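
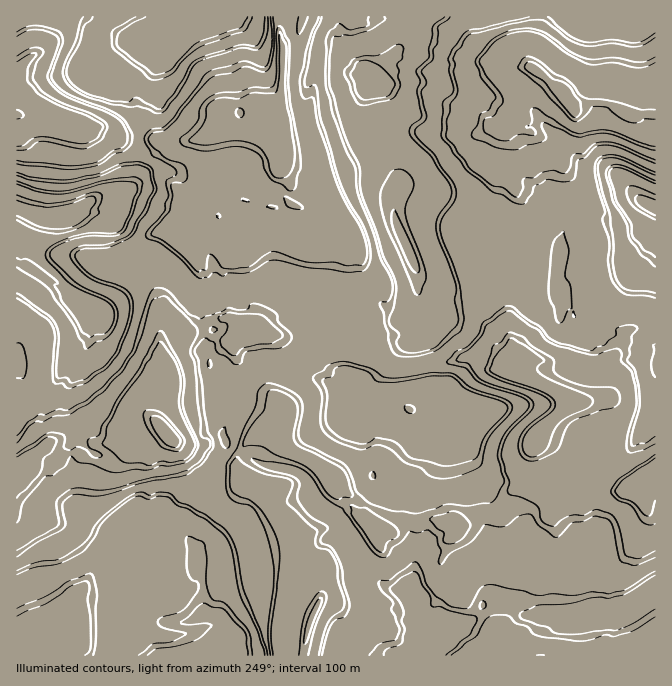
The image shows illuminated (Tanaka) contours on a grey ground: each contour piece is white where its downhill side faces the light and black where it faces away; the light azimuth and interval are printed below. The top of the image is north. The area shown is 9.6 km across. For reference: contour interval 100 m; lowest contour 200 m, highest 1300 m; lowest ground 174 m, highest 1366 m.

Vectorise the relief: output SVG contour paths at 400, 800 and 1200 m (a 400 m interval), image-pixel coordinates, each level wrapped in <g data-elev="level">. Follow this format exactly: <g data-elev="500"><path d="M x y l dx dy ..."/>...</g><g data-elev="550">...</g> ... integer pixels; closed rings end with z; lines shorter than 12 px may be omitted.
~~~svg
<g data-elev="400"><path d="M305 644l-1-4 3-18 7-15 6-9 2 0 0 4z"/><path d="M655 501l-3 13-2 2-3 0-3-2-10-11-14-5-5-6 7-12 33-22"/><path d="M147 465l-5-2-19-1-21-19 4-6 1-10 11-23 23-31 19-32 14 17 5 11 2 13-2 25 16 38-5 10-6 5-14 2-8-1-11 4z"/><path d="M17 457l17-9 13-11 5 0 5 3-5 12-8 6-2 10-4 7-21 23"/><path d="M530 457l-3-2-3-4-2-6 2-7 8-11 21-17 2-7-3-5-8-6-40-14-14-7 0-3 4-10 16-20 4 1 11 6 18 13 1 4-7 6 5 7 15 8 30 12 6 5-1 3-2 4-23 10-8 6-5 7-6 17-4 5-7 4z"/><path d="M275 177l-5-6-2-11-4-7-4-5-6-4-19-3-31 4-11-2-4-1 0-2 14-15 3-8 1-10 6-7 11-2 15 1 15-6 18 0 4-1 3-17 0-38 1-5 6 15-1 43 10 65-1 11-6 9-6 3z"/><path d="M655 146l-17-4-28-11-10-1-20 4-8-2-37-24-4 2 1 12-2 3-4 2 8 2 2 3-1 3-17 0-11 6-12-2-11-7-1-10 2-4 10-4 7-11 1-5-4-6-14-18-6-12 3-5 15-17 14-7 16-2 16 4 26 19 20 10 6 1 19-2 26 5 15-5"/><path d="M238 117l4 0 2-2 0-4-4-3-3 1-1 3z"/><path d="M17 62l13-8 6-1-8 14-1 11 1 4 9 10 20 12 32 13 12 6 2 4-6 11-12 5-8 0-35-6-8 1-10 7-7 1"/></g><g data-elev="800"><path d="M268 655l-8-27-16-38-8-40-6-15-6-7-19-14-18-9-8-3-10-9-10-1-9 3-10-3-8 3-28 21-10 11-7 13-20 15-12 5-20 3-18 8"/><path d="M451 655l16-13 9-5 9-17 9-5 14 1 7 7 13 4 5 7 6 2 41 5 12-2 13-4 9 2 15-4 10-5 16-11"/><path d="M17 616l30-13 26-18 14-4 3 6-2 13 2 17 1 27-1 6-5 5"/><path d="M655 571l-31 19-15 4-17-2-17 3-21-1-15 1-44-10-8 0-8 5-9 17-6 2-14-3-15-10-8-11-9-21-1-2-3 0-24 18-11 2 2 8 12 12-2 8 4 6 5 14-5 10-17 5-9 10"/><path d="M371 478l3 1 1-1-1-6-4 2z"/><path d="M440 478l18-2 22-10 8-28 23-26 1-5-3-5-7-4-29-10-18-13-5-2-18 0-24 4-20 1-5-1-15-10-26-6-14 4-4 5-10 5 0 5 6 10 2 5-1 30 3 7 4 4 12 7 18 6 6 0 13-4 8 2 9 5 11 10 17 6 8 8z"/><path d="M224 447l3 1 2 0 1-5-5-16-5 3-1 3z"/><path d="M17 378l7 1 3-14-4-18-3-4-3 0"/><path d="M655 344l-2 1 1 7-3 13 1 7 3 5"/><path d="M557 322l5 0 5-10 5-4-1-21-6-12 4-27-5-16-7 5-4 6-4 39 0 15 5 10z"/><path d="M17 298l30 20 7 10 1 10-2 32 0 10 2 3 8 0 4 5 5 0 15-5 18-13 13-15 10-23 5-19 0-13-3-7-6-5-27-10-10-6-10-11-2-7 5-4 5-2 23 0 22-10 6-8 4-9 6-8 11-25-5-20-5-4-9-2-14 1-25 10-32 7-37-3-13-5"/><path d="M655 172l-30-14-11-3-14 2-4 5-1 5 3 20 7 25-3 8 7 18-1 24 5 20 7 8 5 4 22 2 8 2"/><path d="M83 17l-3 6-5 19-12 26 0 7 4 8 8 8 15 7 22 6 18 3 8-1 21 7 6-2 13-16 14-27 6-6 40-14 7 0 10 2 5-2 7-15 1-16"/><path d="M369 17l-1 8-2 2-16 3-12-7-9 9-3 8 0 45 7 30 13 35 9 18 1 17 3 13 15 35 7 27 11 20 1 8-3 11-3 3-6 0-1 1 4 10 5 29 3 8 3 4 5 2 7 1 13-1 18-7 22-17 4-12-5-37-19-53 2-11 14-21 0-10-3-6-11-14-7-13-17-17-3-6 2-5 8-6 2-4-6-24 5-11-4-9 0-3 11-12 0-8 4-7 1-16 12-10"/></g><g data-elev="1200"><path d="M17 220l15 8 15 5 11 1 14-3 13-6 14-12-1-5 4-11-2-4-6-1-23 8-24 3-30-8"/><path d="M655 194l-21-8-5 1-3 3 2 8 6 9 21 13"/></g>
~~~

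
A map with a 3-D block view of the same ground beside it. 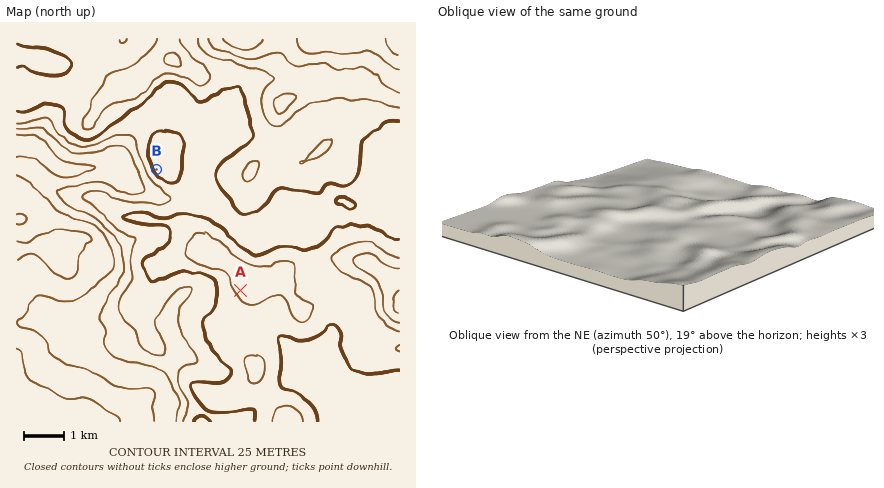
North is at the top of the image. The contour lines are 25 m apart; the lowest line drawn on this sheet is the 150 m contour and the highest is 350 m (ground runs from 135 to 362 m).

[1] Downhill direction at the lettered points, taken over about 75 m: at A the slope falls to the SW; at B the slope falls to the SW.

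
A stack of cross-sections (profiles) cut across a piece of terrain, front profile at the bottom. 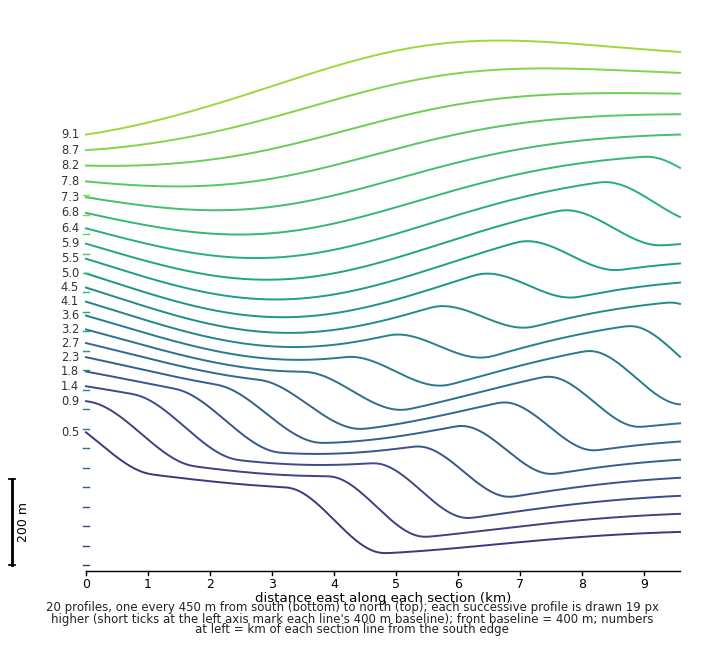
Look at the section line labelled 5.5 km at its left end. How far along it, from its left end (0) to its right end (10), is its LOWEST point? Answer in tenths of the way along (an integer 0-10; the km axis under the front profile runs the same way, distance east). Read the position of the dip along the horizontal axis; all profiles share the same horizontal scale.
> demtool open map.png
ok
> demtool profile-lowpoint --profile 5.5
3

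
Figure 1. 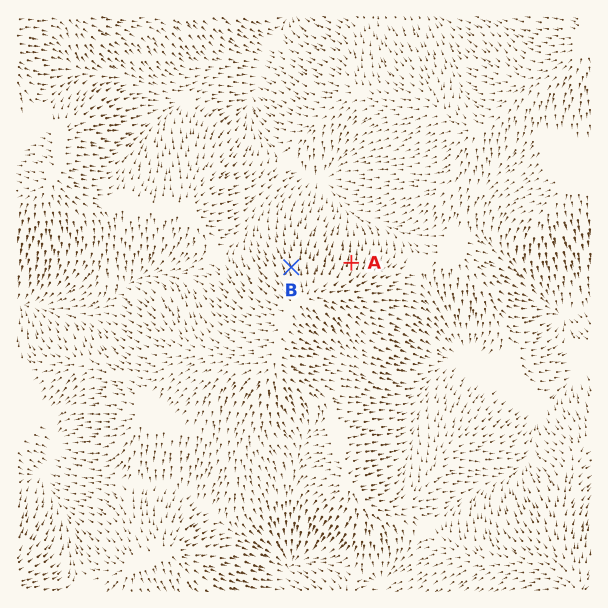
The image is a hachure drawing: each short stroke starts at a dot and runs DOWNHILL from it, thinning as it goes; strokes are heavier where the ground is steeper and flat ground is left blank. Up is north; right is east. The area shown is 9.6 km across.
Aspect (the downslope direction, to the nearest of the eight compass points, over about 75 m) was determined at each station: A N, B N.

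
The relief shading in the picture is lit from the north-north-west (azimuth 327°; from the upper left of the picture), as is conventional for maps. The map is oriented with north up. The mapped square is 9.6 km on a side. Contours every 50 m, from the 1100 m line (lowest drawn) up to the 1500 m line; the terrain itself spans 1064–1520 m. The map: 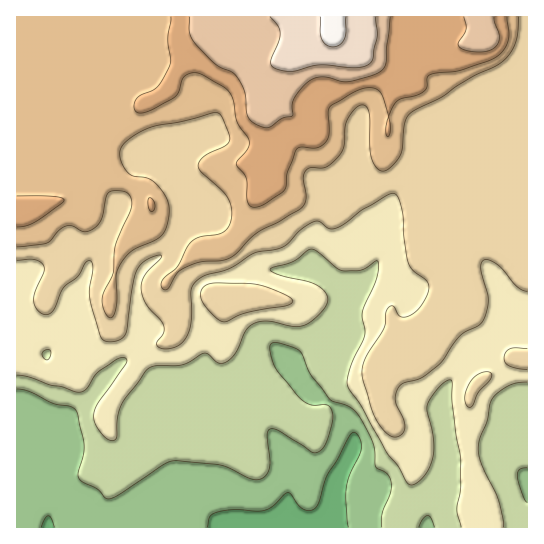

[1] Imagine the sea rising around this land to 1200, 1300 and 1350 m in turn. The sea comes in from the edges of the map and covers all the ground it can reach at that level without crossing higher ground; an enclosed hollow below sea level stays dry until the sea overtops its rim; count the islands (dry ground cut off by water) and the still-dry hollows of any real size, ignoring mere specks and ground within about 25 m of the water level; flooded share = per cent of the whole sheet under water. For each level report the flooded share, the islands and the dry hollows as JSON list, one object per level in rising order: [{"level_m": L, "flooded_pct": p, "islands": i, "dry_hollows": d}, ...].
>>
[{"level_m": 1200, "flooded_pct": 29, "islands": 0, "dry_hollows": 0}, {"level_m": 1300, "flooded_pct": 71, "islands": 0, "dry_hollows": 0}, {"level_m": 1350, "flooded_pct": 88, "islands": 0, "dry_hollows": 0}]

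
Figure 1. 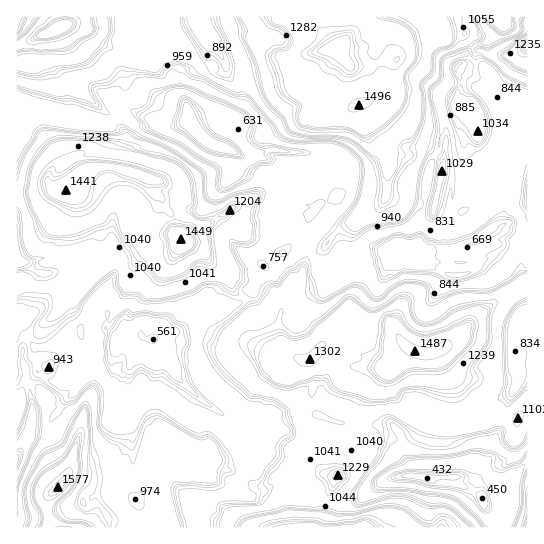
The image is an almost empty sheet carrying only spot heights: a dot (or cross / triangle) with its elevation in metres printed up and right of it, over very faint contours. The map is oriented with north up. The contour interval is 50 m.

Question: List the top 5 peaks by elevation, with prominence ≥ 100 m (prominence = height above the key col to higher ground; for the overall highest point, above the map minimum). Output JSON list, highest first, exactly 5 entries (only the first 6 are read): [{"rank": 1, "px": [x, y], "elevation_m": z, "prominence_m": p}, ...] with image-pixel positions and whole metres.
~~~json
[{"rank": 1, "px": [54, 30], "elevation_m": 1646, "prominence_m": 1218}, {"rank": 2, "px": [339, 46], "elevation_m": 1640, "prominence_m": 618}, {"rank": 3, "px": [59, 487], "elevation_m": 1580, "prominence_m": 736}, {"rank": 4, "px": [419, 353], "elevation_m": 1488, "prominence_m": 622}, {"rank": 5, "px": [181, 238], "elevation_m": 1449, "prominence_m": 582}]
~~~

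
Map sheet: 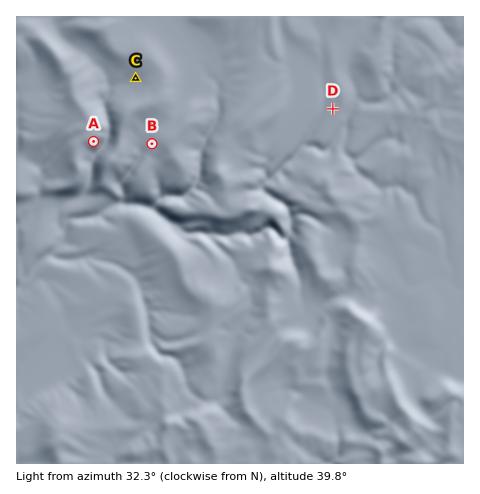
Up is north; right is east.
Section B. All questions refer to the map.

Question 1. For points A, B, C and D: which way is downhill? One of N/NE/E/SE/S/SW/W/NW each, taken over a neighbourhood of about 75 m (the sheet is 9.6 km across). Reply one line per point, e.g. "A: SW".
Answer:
A: SE
B: W
C: SW
D: W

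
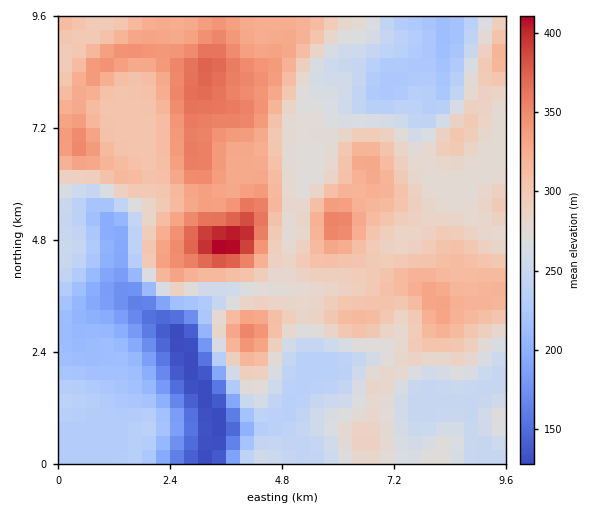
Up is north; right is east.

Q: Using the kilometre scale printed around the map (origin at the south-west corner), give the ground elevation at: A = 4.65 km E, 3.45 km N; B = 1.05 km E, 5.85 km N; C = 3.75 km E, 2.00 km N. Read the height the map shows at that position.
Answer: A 285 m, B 265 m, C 265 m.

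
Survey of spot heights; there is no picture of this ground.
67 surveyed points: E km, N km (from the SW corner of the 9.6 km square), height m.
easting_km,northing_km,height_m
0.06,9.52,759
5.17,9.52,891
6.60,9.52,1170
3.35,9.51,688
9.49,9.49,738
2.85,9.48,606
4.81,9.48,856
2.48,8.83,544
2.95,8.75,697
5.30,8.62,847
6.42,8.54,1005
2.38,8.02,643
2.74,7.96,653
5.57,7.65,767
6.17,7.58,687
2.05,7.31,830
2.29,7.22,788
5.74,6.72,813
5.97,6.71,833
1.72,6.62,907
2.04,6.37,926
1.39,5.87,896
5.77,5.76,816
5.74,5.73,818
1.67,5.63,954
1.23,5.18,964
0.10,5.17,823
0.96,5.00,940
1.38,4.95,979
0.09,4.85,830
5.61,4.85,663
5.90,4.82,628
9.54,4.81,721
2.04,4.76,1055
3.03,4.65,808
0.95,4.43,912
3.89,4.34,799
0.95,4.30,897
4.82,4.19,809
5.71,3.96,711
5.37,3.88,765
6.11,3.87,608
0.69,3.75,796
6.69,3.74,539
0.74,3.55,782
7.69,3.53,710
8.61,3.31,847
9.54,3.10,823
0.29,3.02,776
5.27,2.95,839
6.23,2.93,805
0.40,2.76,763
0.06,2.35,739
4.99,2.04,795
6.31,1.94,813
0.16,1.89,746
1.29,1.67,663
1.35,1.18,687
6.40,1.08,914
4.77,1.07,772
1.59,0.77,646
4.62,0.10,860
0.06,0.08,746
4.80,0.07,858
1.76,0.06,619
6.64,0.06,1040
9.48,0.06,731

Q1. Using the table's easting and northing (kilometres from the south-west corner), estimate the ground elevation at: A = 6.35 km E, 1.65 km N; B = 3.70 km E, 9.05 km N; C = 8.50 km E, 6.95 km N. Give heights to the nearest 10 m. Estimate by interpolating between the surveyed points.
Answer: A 830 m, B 830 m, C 760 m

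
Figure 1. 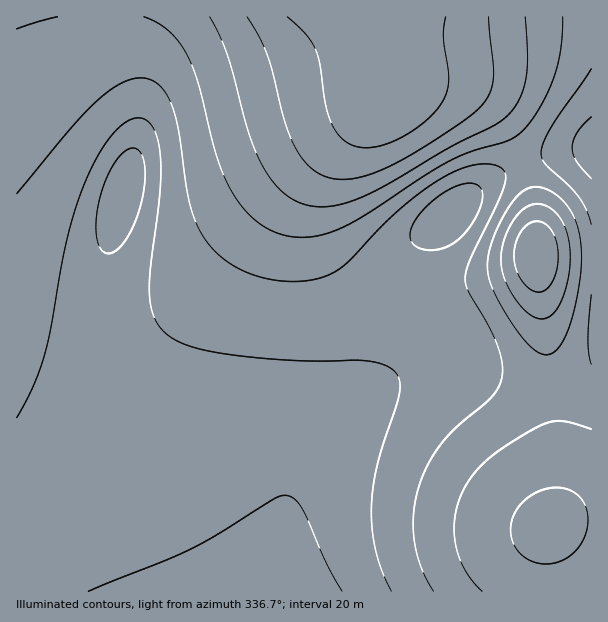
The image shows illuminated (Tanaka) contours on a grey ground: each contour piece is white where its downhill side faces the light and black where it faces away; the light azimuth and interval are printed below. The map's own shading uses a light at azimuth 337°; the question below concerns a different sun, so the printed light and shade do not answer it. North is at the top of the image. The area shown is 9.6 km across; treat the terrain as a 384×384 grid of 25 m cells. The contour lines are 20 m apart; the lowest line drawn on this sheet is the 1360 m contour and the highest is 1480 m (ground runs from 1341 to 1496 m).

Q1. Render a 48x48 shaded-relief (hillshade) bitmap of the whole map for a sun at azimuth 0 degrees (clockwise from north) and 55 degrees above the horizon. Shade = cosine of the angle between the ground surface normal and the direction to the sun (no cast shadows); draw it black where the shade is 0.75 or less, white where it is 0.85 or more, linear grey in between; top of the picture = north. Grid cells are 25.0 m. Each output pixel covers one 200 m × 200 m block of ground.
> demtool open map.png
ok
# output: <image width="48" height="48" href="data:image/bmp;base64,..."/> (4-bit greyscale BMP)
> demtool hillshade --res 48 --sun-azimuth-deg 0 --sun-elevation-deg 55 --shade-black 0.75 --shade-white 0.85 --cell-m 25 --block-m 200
<image width="48" height="48" href="data:image/bmp;base64,Qk32BAAAAAAAAHYAAAAoAAAAMAAAADAAAAABAAQAAAAAAIAEAAATCwAAEwsAABAAAAAAAAAAAAAAABEREQAiIiIAMzMzAERERABVVVUAZmZmAHd3dwCIiIgAmZmZAKqqqgC7u7sAzMzMAN3d3QDu7u4A////AKqqqZmZmZmZmZmaqqmZmZmZmZmZmZmZiKqqqqmZmZmZmZmqqqqpmZmZmZmZmZmZmaqqqqqqqqqqqqqqqqqqqqqZmZmZmZmZmaqqqqqqqqqqqqqqqqqqqqqqqqqqqqqqmaqqqqqqqqqqqqqqqqqqqqqqqqqqqqqqqqqqqqqqqqqqqqqqqqqqqqqqqqqqqqqqqqqqqqqqqqqqqqqqqqqqqqqru7u7u7u7u6qqqqqqqqqqqqqqqqqqqru7u7u7u7u7u6qqqqqqqqqqqqqqqqqqq7u7u7u8zMy7u6qqqqqqqqqqqqqqqqqqu7u7u8zMzMzMy6qqqqqqqqqqqqqqqqqqu7u7vMzMzMzMzKqqqqqqqqqqqqqqqqqqu7u7zMzMzMzMzKqqqqqqqqqqqqqqqqqqq7u7zMzMzMzMzKqqqqqqqqqqqqqqqqqqq7u7zMzMzMzMzKqqqqqqqqqqqqqqqqqqqru7vMzMzMzMzKqqqqqqqqqqqqqqmZqqqqu7u8zMzLu7zKqqqqqqqqqqqqqpmZmaqqq7u7zMu7u7vKqqqqqqqqqqqqqZmZmZqqqru7u7u6qqu6qqqqqqqqqqqqmZmZmZmaqqq7u7qqmaq6qqqqqqqqqqqpmZmZmZmZqqqqqqqZmZq6qqqrqqqqqqqZmZmZmZmZmaqqqqmIiJmqqqq7u6qqqqqZmZmZmZmZmZmqqZiHeImqqqq7u6qqqqmZmZmZmZmZmZmZmYh3d4mqqqq7u7qqqqmZmZmZmZqqqqmZmYd2Z4iaqqq7u7qqqpmZmZmZmaqqqqqqmYdmZ4iaqqq7u7uqqpmZmZmZmaqru7u6qYd3d4iaqqq7zLuqqpmZmYiJmZqrvMzLupiIiImaqqq7zMuqqpmZmIiIiJmrvM3cy6qZmZmaqqqrzMu6qpmZmIiIiIiau83d3Mu7u7qqqqqrzcu6qpmZmIh3d3eImrzd3d3d3cu6qqqqvMy6qpmZmIh3dmZneJvM3e7v/tzKqqmZrMy6qpmZmIh3dmVVZnibzd7//+3KqpmZm8y6qpmZmYiHdmVURFZ4m83///7aqpmYibu6qqmZmYiHd2VUMzNFeKzv//7aqpmYiJqqqqmZmZiIh2ZUMyIjRorN7+7aqpmYd4mqqqmZmZmYiHdlQzIiNGirzd3KqpmYd3iaqqqZmZmZmIh2ZUMiM1aJq7u6qpmYh3iZqqqpmZmZmZiHdlVDNEV4mZqqqqmZh3eJmqqqmZmZmZmYiHZlVVZniIiaqqmZiHeJmqqqqqqqqqqZmYh3Zmd3eIiKqqmZiIiJmaqqqqqqqqqqqpmYiIiIiIiKqqmZmIiJmaqqqqqqqqqqqqqpmZmZiIiKqqmZmYiJmZqqqqqqqqq7u6qqqqqpmZiKqqmZmZiJmZmqqqqqqqq7u7u6qqqqqZmaqqqZmZmZmZmZmZqqqqqru7u7u7uqqqmaqqqZmZmZmZmZmZmZqqqqqqu7u7u6qqqqqqqZmZmZmZmZmZmZmZmqqqqqq7u6qqqqqqqZmZmZmZmZmZiZmZmZqqqqqru7qqqg=="/>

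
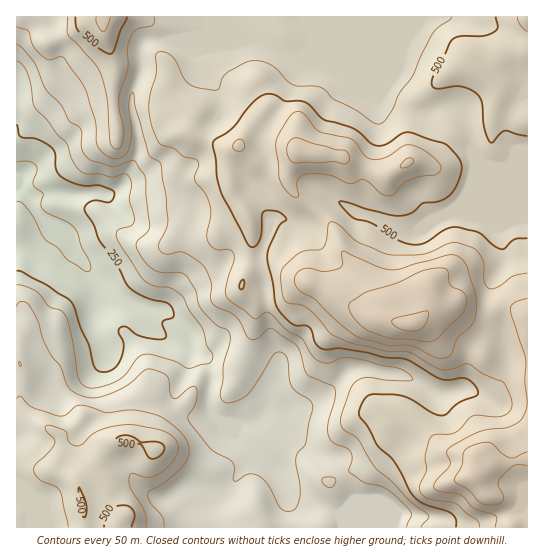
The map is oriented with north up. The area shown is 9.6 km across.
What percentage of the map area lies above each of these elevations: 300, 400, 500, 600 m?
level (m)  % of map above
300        89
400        68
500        31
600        8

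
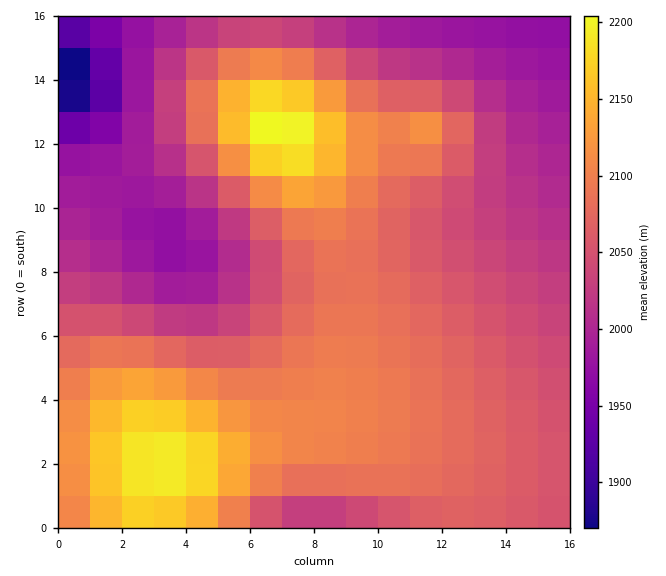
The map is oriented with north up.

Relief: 1840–2210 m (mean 2060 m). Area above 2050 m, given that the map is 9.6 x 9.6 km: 55.1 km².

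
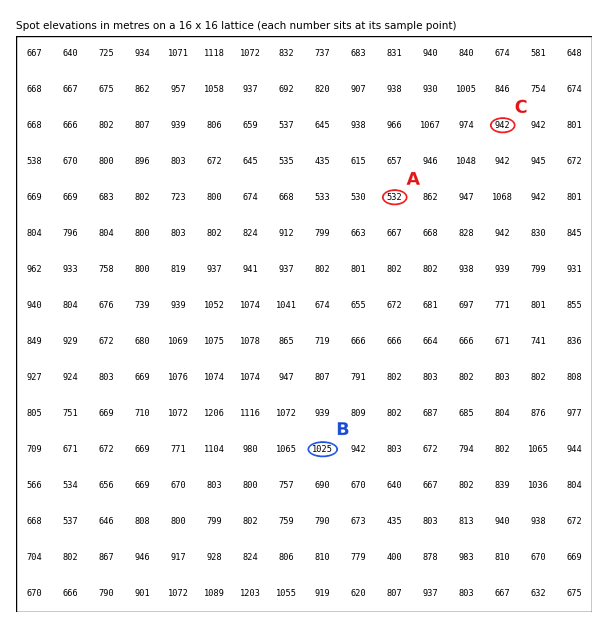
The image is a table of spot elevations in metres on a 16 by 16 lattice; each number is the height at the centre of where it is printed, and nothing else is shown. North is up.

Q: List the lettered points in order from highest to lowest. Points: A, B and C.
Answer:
B C A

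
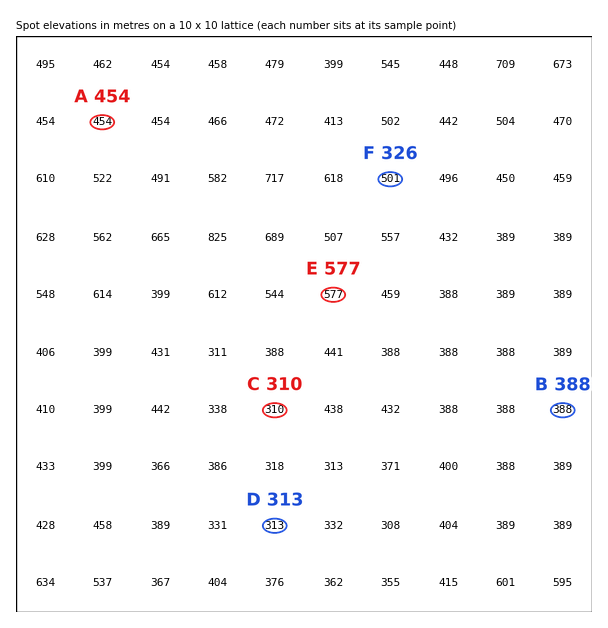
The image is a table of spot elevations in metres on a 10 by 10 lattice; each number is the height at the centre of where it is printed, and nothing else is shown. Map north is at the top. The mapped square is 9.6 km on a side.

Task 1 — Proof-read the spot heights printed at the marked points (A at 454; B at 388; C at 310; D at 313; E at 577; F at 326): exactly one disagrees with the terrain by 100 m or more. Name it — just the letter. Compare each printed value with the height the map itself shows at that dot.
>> F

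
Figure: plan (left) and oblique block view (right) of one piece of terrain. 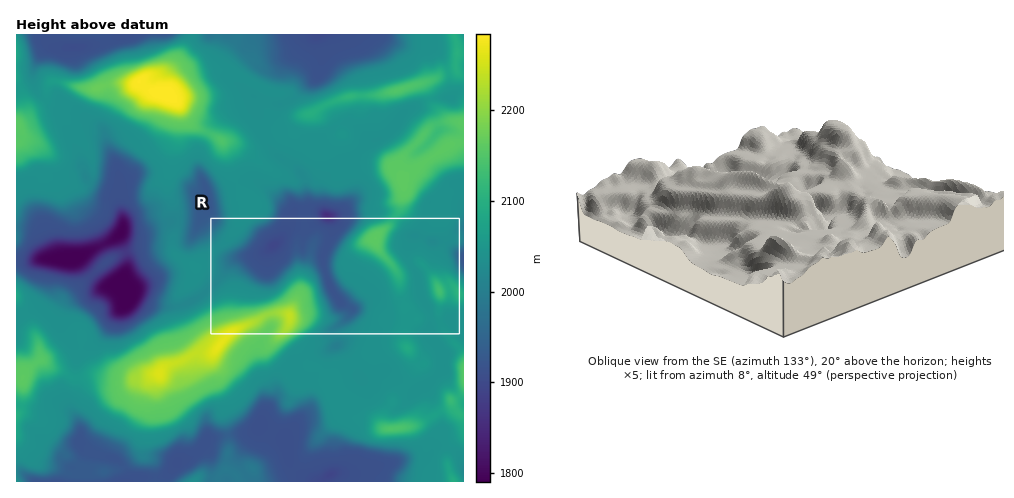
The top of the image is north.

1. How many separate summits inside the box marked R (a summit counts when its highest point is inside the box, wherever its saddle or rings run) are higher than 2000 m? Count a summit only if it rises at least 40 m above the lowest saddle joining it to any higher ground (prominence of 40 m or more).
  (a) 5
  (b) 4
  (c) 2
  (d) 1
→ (c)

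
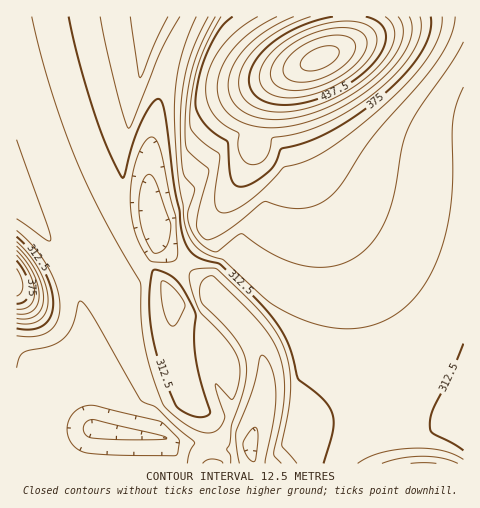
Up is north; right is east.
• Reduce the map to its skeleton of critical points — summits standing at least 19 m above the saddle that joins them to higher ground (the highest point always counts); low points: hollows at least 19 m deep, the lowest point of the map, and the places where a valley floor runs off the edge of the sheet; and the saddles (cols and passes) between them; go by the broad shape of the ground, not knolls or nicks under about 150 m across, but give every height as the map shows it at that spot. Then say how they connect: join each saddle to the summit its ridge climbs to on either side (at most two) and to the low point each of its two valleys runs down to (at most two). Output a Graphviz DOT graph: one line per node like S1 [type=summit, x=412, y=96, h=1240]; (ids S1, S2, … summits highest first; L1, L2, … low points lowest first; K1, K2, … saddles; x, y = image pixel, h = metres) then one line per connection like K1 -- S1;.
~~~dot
graph terrain {
  S1 [type=summit, x=320, y=59, h=493];
  S2 [type=summit, x=17, y=283, h=395];
  S3 [type=summit, x=424, y=463, h=352];
  S4 [type=summit, x=159, y=18, h=348];
  S5 [type=summit, x=173, y=294, h=330];
  L1 [type=low, x=96, y=428, h=256];
  L2 [type=low, x=250, y=451, h=259];
  L3 [type=low, x=159, y=234, h=277];
  K1 [type=saddle, x=378, y=407, h=316];
  K2 [type=saddle, x=141, y=257, h=304];
  K3 [type=saddle, x=183, y=265, h=302];
  K4 [type=saddle, x=209, y=445, h=291];
  K5 [type=saddle, x=69, y=270, h=288];
  K1 -- S1;
  K1 -- S3;
  K1 -- L2;
  K2 -- S4;
  K2 -- S5;
  K2 -- L1;
  K2 -- L3;
  K3 -- S1;
  K3 -- S5;
  K3 -- L2;
  K3 -- L3;
  K4 -- S5;
  K4 -- L1;
  K4 -- L2;
  K5 -- S2;
  K5 -- S4;
  K5 -- L1;
}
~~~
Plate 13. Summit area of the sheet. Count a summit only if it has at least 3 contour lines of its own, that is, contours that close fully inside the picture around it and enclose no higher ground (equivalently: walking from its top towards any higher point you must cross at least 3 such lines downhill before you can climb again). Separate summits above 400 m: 1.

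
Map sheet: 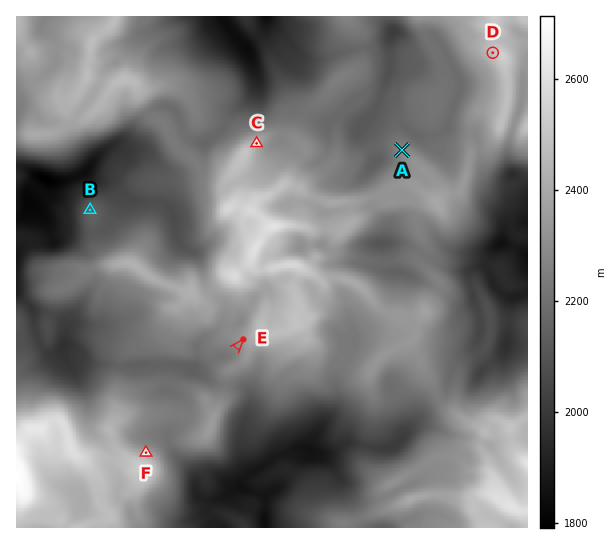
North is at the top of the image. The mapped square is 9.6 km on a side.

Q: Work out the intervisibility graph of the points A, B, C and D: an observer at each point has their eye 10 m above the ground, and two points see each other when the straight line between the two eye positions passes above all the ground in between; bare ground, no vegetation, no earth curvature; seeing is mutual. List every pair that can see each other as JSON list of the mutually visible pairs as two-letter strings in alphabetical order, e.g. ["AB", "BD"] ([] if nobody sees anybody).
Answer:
["AC", "AD", "CD"]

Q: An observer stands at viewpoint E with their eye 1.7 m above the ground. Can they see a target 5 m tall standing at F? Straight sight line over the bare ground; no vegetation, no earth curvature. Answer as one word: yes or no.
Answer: yes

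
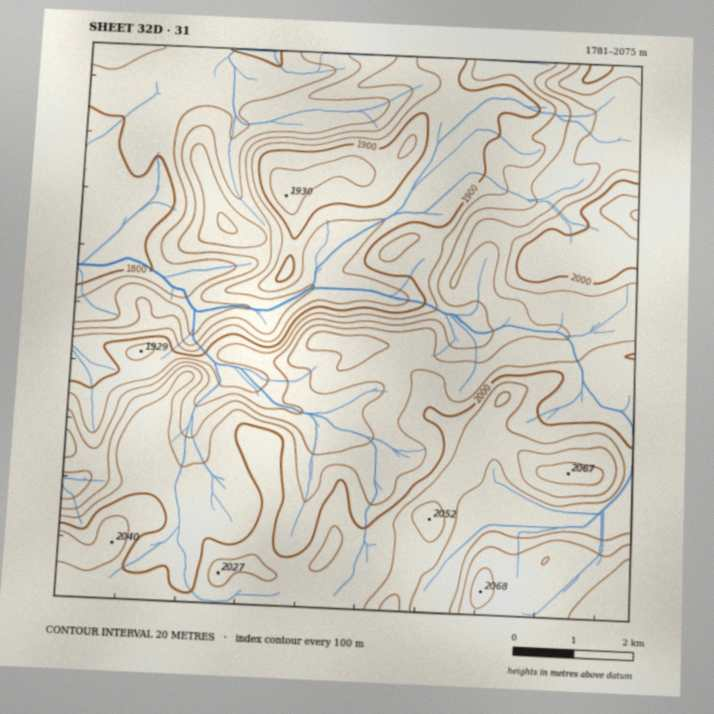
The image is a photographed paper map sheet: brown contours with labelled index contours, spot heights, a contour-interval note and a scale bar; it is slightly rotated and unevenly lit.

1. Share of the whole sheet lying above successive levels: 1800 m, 96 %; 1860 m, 81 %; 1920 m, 61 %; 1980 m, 37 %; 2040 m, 5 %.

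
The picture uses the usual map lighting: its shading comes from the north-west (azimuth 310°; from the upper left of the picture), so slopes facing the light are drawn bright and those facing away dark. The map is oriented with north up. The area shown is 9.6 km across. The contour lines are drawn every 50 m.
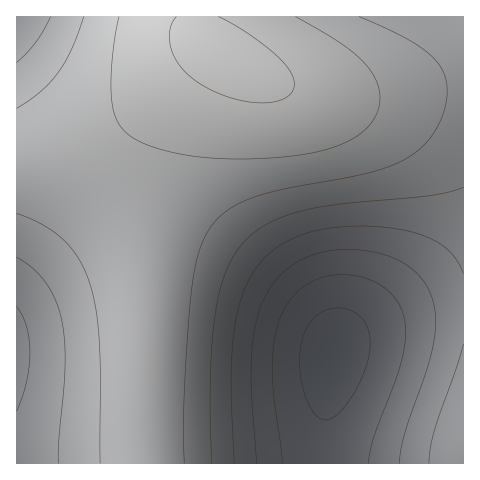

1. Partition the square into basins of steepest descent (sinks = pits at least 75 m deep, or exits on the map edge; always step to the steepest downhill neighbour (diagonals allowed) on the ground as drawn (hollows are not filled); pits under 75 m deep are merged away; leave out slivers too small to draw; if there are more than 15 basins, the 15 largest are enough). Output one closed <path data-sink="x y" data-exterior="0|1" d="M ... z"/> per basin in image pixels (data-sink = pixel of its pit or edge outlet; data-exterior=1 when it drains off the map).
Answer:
<path data-sink="333 354" data-exterior="0" d="M463 16l-266 1 1 11 5 11 15 13-9 4-9 8-39 49-19 33-6 22 0 29 7 51 4 46-1 170 318-1z"/><path data-sink="17 350" data-exterior="1" d="M214 50l-10 3-9 7-61 59-36 28-30 10-52 5 1 302 129-1 1-169-4-46-7-51 0-29 6-22 12-22 46-60 9-8 9-4z"/><path data-sink="17 17" data-exterior="1" d="M196 16l-179 0-1 145 26 0 36-6 20-8 19-13 78-74 19-11-11-10-5-11z"/>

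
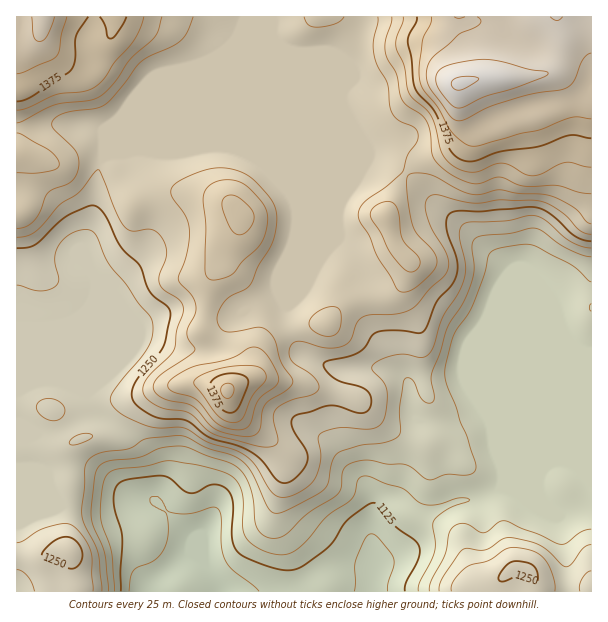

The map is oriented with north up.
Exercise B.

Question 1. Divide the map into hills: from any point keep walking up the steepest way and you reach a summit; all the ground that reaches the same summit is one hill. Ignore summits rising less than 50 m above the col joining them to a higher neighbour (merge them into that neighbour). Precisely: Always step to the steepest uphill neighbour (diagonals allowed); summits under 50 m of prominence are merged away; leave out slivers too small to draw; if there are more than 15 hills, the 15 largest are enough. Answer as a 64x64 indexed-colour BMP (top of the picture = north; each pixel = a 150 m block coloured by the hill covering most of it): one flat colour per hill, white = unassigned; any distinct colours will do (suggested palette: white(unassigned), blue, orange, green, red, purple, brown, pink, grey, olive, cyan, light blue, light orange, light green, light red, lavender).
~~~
<image width="64" height="64" href="data:image/bmp;base64,Qk12CAAAAAAAAHYAAAAoAAAAQAAAAEAAAAABAAQAAAAAAAAIAAATCwAAEwsAABAAAAAAAAAA////ALR3HwAOf/8ALKAsACgn1gC9Z5QAS1aMAMJ34wB/f38AIr28AM++FwDox64AeLv/AIrfmACWmP8A1bDFABERERERERERERERIiIiIiIRERERVVVVVVVVVVVVVVVVEREREREREREREREiIiIiIiERERFVVVVVVVVVVVVVVVUREREREREREREREiIiIiIiIiEREVVVVVVVVVVVVVVVVRERERERERERERESIiIiIiIiIiIiFVVVVVVVVVVVVVVVERERERERERERESIiIiIiIiIiIiIRVVVVVVVVVVVVVVURERERERERERERIiIiIiIiIiIiIhEVVVVVVVVVVVVVVRERERERERERERIiIiIiIiIiIiIhERFVVVVVVVVVVVVVERERERERERERIiIiIiIiIiIiIiERERVVVVVVVVVVVVURERERERERERIiIiIiIiIiIiIiIRERFVVVVVVVVVVVVRERERERERERIiIiIiIiIiIiIiIiEREREVVVVVVVVVVVERERERERERIiIiIiIiIiIiIiIiIRERERERFVVVVVVVUREREREREREiIiIiIiIiIiIiIiIRERERERERFVVVVVVRERERERERESIiIiIiIiIiIiIiIRERERERERERVVVVVVERERERERERIiIiIiIiIiIiIiIhERERERERERERVVVVUREREREREREiIiIiIiIiIiIiIhEREREREREREREREREREREREREREiIiIiIiIiIiIiIiERERERERERERERERERERERERERESIiIiIiIiIiIiIiERERERERERERERERERERERERERESIiIiIiIiIiIiIiIREREREREREREREREREREREREREiIiIiIiIiIiIiIiIhERERERERERERERERERERERERIiIiIiIiIiIiIiIiIiERERERERERERERERERERERERIiIiIiIiIiIiIiIiIiIREREREREREREREREREREREREiIiIiIiIiIiIiIiIiIiEREREREREREREREREREREREyIiIiIiIiIiIiIiIiIiIREREREREREREREREREzMzMzRCIiIiIiIiIiIiIiIiIhERERERERERERERERETMzMzNEQiIiIiIiIiIiIiIiIiIRERERERERERERERERMzMzM0REIiIiIiIiIiIiIiIREREREREREREREREREREzMzMzRERCIiIiIiIiIiIiERERERERERERERERERERETMzMzNEREIiJEREIiIiIiERERERERERERERERERERERMzMzM0RERERERERCIiIiIREREREREREREREREREREREzMzMzJEREREREREIiIiIRERERERERERERERERERERETMzMzMkRERERERERCIiIhERERERERERERERERERERERMzMzMyRERERERERERCIiEREREREREREREREREREREREzMzMzMkRERERERERERCIRERERERERERERERERERERETMzMzMyREREREREREREQiERERERERERERERERERERERMzMzMzIkREREREREREREIREREREREREREREREREREREzMzMzIiJEREREREREREQhERERERERERERERERERERETMzMzMiIiREREREREREREERERERERERERERERERERERMzMzMyIiIkREREREREREQREREREREREREREREREREREzMzMzIiIiRERERERERERBERERERERERERERERERERETMzMzMiIiIkREREREREREERERERERERERERERERERERMzMzMyIiIiREREREREREQREREREREREREREREREREREzMzMzIiIiJERERERERERBERERERERERERERERERERETMzMzMiIiIkREREREREREERERERERERERERERERERERMzMzMzIiIiREREREREREQREREREREREREREREREREREzMzMzMiIiJEREREREREQRERERERERERERERERERERETMzMzMyIiJEREREREREQRERERERERERERERERERERERMzMzMzIiJERERERERERBEREREREREREREREREREREREzMzMzMiIkREREREREQRERERERERERERERERERERERETMzMzMzIkREREREREQRERERERERERERERERERERERERMzMzMzMzEREREREREREREREREREREREREREREREREREzMzMzMzMxERERERERERERERERERERERERERERERERETMzMzMzMzMRERERERERERERERERERERERERERERERERMzMzMzMzMzEREREREREREREREREREREREREREREREREzMzMzMzMzMxERERERERERERERERERERERERERERERETMzMzMzMzMzMRERERERERERERERERERERERERERERERMzMzMzMzMzMzEREREREREREREREREREREREREREREREzMzMzMzMzMzMxERERERERERERERERERERERERERERETMzMzMzMzMzMzMRERERERERERERERERERERERERERERMzMzMzMzMzMzMzEREREREREREREREREREREREREREREzMzMzMzMzMzMzMxERERERERERERERERERERERERERETMzMzMzMzMzMzMzMxERERERERERERERERERERERERERMzMzMzMzMzMzMzMzEREREREREREREREREREREREREREzMzMzMzMzMzMzMzMxERERERERERERERERERERERERETMzMzMzMzMzMzMzMzERERERERERERERERERERERERER"/>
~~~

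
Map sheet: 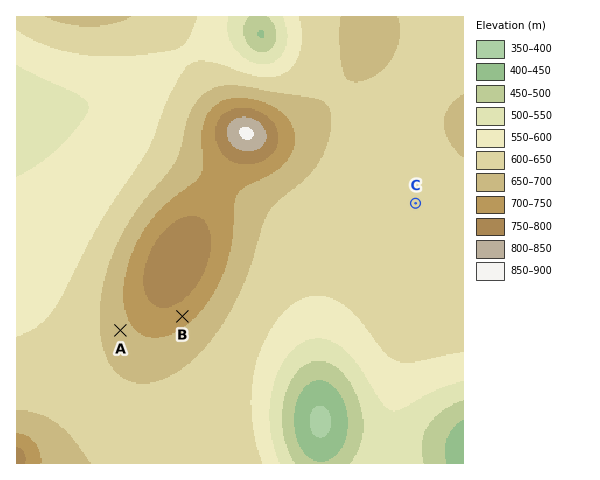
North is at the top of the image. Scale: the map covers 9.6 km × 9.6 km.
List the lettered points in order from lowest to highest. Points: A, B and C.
C A B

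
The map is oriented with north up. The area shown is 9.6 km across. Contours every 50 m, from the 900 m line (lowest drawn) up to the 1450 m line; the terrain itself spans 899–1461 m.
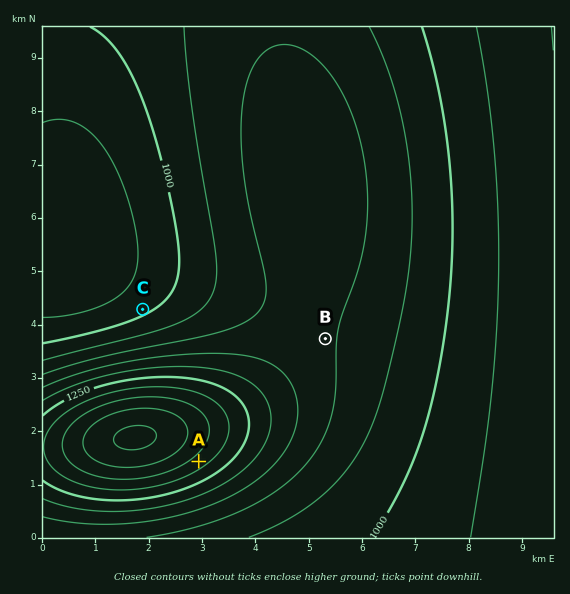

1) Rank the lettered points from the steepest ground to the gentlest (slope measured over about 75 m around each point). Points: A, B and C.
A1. A C B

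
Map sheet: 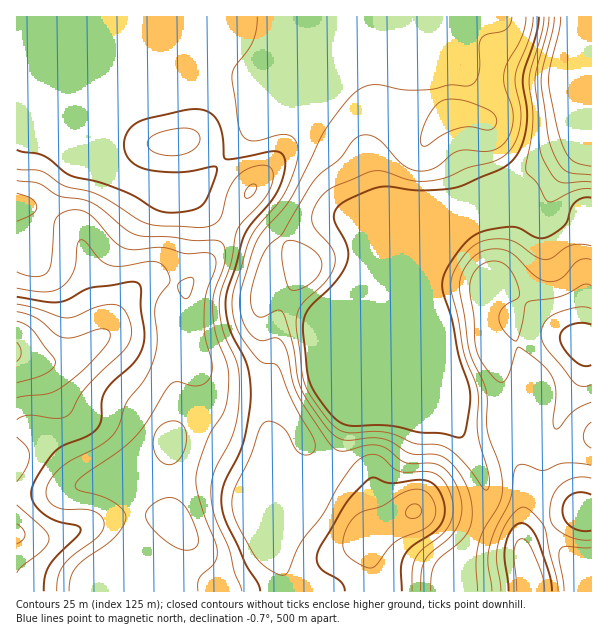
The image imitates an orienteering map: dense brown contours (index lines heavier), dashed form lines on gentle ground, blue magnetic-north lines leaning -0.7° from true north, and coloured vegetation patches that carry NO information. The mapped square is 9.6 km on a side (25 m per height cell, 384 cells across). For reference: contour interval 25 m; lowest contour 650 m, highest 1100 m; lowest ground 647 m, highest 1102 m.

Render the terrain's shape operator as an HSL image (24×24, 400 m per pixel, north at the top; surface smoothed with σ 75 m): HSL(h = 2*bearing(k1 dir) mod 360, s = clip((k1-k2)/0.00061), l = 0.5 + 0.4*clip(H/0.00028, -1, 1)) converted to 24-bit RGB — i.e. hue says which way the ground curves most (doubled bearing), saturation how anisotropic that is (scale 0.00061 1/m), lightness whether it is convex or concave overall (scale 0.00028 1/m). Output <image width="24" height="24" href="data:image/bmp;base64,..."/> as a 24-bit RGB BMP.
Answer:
<image width="24" height="24" href="data:image/bmp;base64,Qk32BgAAAAAAADYAAAAoAAAAGAAAABgAAAABABgAAAAAAMAGAAATCwAAEwsAAAAAAAAAAAAArqVdp45GHzpDc396f4B/eH6BppluhW9TZ7BWfL22Zjm9fkCWnXNca2lRjrdUw9CBtZReFyBMZWKAMR1clLxc8f/MSgzJTEB8oKdlv2p6i0RpGGUpV39hf2Bpm1lElcODkt6zQXufUCdXXkiYtIq9une+s8CHuqhRuFUfDTATIm1WERaQ2+fB7f/MMwArT0IMt83kjHrr3rX2rqLlLFWjZ0SZrNC7qN+0dLSDTRRWf2Z+OH1zYWySroC32cPP2WLR44ywpNTOAZugADJR4vHH+ZR8fgB74dPpj6w3Lk46mY5QyGSSjT2pWYyts8eYx755eltCLx9Pf3+AdYB8MGlmcpxrsLJ2f1DH697t5t7tQ1TUABUz1OUozhMQU0LX4OvptqhAOkovPVslcW83gHFucYFks7hBvZ9OnUlKIFBaeX+AgH16Snx4TpB2u656Is2QmdLC57rDlUi9GAMwlNJJZcBfOLmiu8akypW9plGsgHNaQH86QXtQiF2HwriOnJdyp3F5R42XO193pkRWVNN4D6zhydjhl9HDLXJv2Zx7jg55Yg9kg+ZwinJVWZ47XKI0iktQsU+CqI6wl6i2RpOhQYaPvrWernGTqJB6ao+mHxxLetGCyPzjAHLBX8Oi2GaDejR0nGg8agVozmiNm8KDa2R/xrR1U2k9X15HeKNfc616oZ19kV+SSn5xbo1WqlpgvsKOUUqmPC+szP/XNOKgMAMYRkkMXVEPclsudHVAExFC2cCBtLV6Z3GBx2Roo0tOZ5KXgKl2hZlWZnZMfX1gZJF6T1d2oplyt9CWO1agVbHRwP+TLwAzgGd6gH9/gIB/f3+Af3+AGQcs4+9Egs5Vbmh+hDVa1ph7kK3Jg43SzpPXqHenZZh3XKWNO0aJqMKcq9iyNUfIlUfT9+6nDAAzf3+Af4B/f4B/f3+Ad2+ANgBO5PrRaMChZihjiFZh2Nqlq73ERGOopl2/4aXWrK3IY4yzNzJ6tt2Aa9diJSBlyDhu+suGDQQyf4B/f4B/f4B/f3+AUz95JAWp5vvQeD+VXzbFo77X2OXlwqnVly/Ne1mMsJaN0aSYgkV6Xzd01/KZdb5ADw4li4Q6/3xCBykseIB7f4B/f4B/f3+ANhFSNNos5vR/S11vOrKygryyuryNaksoYiU8p3RWf5p20YKZxVKuR2il89muwLAxCRsqVWF98Ft02IlKCFg6e4B/f4B/fn6AIQWAqtfH5di+arSxOMu4TFp6y6VhZVM4WD1HobtNU6VIVZyb2JvQXnLI67nc99TaE0BwHDphkojA7t3qRFHhNWqCf3+Af3+ACFJtnrDN6uLhusDQQkaUUT5wxdKhe35/R01+s8uXdLaLQZSMYaacqoG3Zmif/620zCBYCCgsSctgrbN+u2mpTTSGf3+Af4CAXYB6AHA6ytKZy3x3aTh7VVuVnshQVpuCOJ6+w97NkKG3X2ePRGxEb2Y8bj5B2SA0/52cIHBQF4gmX3U3clU6Q2NqfoB8gIB8f4B9T4FZO28UoGskgm9BWz9/15FgoZ3cVcfSbrOQrktpiDpMdT06dXFIPmFFUVOZ+NPb7sjkNYmYSk1selRTa3tIXlAhcVwUXXAWTIEfQXQzTIRbpL6GDaDG2ujxlHJRoHVQUUEvdzIsjiwyklk4iYk9OIU2HJJjic6n+tHiu1/SRD2PdHekgGKtfz3BybbQnMPKg2yuoYBEDJkSNdI+Kp9xO14MdX9OkFBDd1RdUU97lGy4vLDavrffn6zLQMSdInlOwXJT6nergk+laXaPalWPV2yspq2/wYqkdUuXyqS8uOGsEbttNCRhcUZXiHxvgGBugH9/W3mDUa6RdbGWpYKxxpStrnyNRTxfYHc/plxBtWljYXh6WmaBZ4+MbZJ7tomlgHi8oK+/7+rcUrLAEglFfn2AhmpvgH1/gH9/fIB/VohWZH1GbHtInotUr3FiZEyEf3+AamiExJGSlXCYWGZzc35mZIVUaZBZjIRpha5t4uuoq1S0FQU9f3+AgH19gIB/gIB/gIB/f4B/foB8boBsgYhmn39gVGiCe3+AdH2Bp4ptt3maamGXc3CdiaOnZZGHcpVtnbJ07ctFhYwiBw8wgH9/gIB/gIB/gIB/gIB/gIB/gHx9g3FrfnVnlYBphZ9tWn2Df4CAaIJ1pXWCinyjX5Kqk4yxnHqwipqimmJv5qeD2Nl6ABszf3+AgIB/gIB/gIB/gH9/f3+AgmyIkn+Wg36Zi5efm6qTTl2Gf3+Af4B/c4FymZB0YX9xdXpdhIZjk2ponW2a3NC58OrbAA4zdXeA"/>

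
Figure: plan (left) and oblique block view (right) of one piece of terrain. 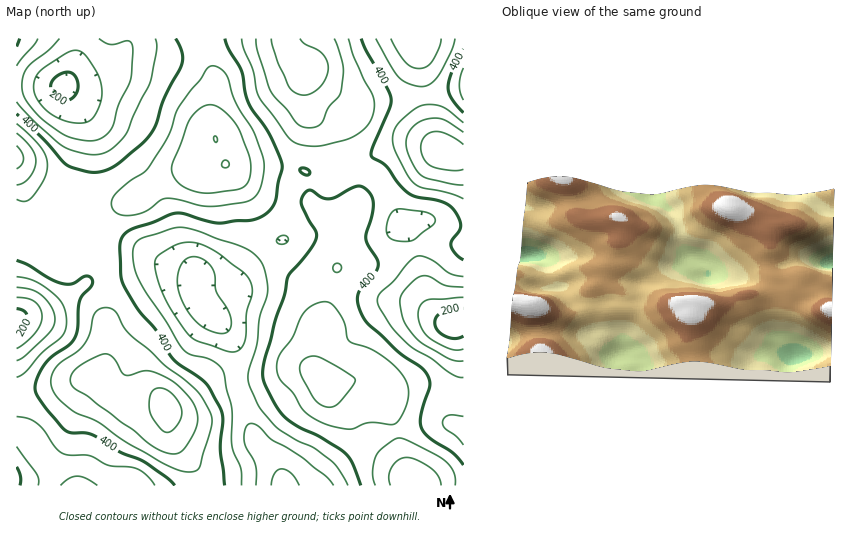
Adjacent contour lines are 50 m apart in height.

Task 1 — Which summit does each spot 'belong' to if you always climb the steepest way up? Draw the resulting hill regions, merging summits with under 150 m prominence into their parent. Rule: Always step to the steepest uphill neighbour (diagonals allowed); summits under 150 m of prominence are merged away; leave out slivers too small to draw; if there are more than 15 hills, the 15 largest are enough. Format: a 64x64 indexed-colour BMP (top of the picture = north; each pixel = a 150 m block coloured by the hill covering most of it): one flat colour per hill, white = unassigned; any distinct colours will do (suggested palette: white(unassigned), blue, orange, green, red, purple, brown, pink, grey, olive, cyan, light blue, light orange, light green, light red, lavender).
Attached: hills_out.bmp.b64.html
<image width="64" height="64" href="data:image/bmp;base64,Qk12CAAAAAAAAHYAAAAoAAAAQAAAAEAAAAABAAQAAAAAAAAIAAATCwAAEwsAABAAAAAAAAAA////ALR3HwAOf/8ALKAsACgn1gC9Z5QAS1aMAMJ34wB/f38AIr28AM++FwDox64AeLv/AIrfmACWmP8A1bDFADMzMzERERERERERERERERERERERERERERERERERERERMzMzEREREREREREREREREREREREREREREREREREREREzMzERERERERERERERERERERERERERERERERERERERETMzERERERERERERERERERERERERERERERERERERERERMzEREREREREREREREREREREREREREREREREREREREREzMRERERERERERERERERERERERERERERERERERERERETMRERERERERERERERERERERERERERERERERERERERERMREREREREREREREREREREREREREREREREREREREREREREREREREREREREREREREREREREREREREREREREREREREREREREREREREREREREREREREREREREREREREREREzERERERERERERERERERERERERERERERERERERERERETMRERERERERERERERERERERERERERERERERERERERERExERERERERERERERERERERERERERERERERERERERERETERERERERERERERERERERERERERERERERERERERERERMRERERERERERERERERERERERERERERERERERERERERExERERERERERERERERERERERERERERERERERERERERETERERERERERERERERERERERERERERERERERERERERERERERERERERERERERERERERERERERERERERERERERERERERERERERERERERERERERERERERERERERERERERERERERERERERERERERERERERERERERERERERERERERERERMRERERERERERERERERERERERERERERERERERERERERExERERERERERERERERERERERERERERERERERERERERETERERERERERERERERERERERERERERERERERERERERERMRERERERERERERERERERERERERERERERERERERERERMyIRERERERERERERERERERERERERERERERERERERETMzIiIhERERERERERERERERERERERERERERERERERETMzMiIiIhERERERERERERERERERERERERERERERERERMzMyIiIiIREREREREREREREREREREREREREREREREREzMzIiIiIiERERERERERESIiEREREREREREREREREREzMzMiIiIiIiIiERERERESIiIhERERERERERERERERETMzMyIiIiIiIiIiIhERESIiIiIRERERERERERERERERMzMzIiIiIiIiIiIiIiIiIiIiIiEREREREREREREREREzMzMiIiIiIiIiIiIiIiIiIiIiIhEREREREREREREREzMzMyIiIiIiIiIiIiIiIiIiIiIiIRERERERERERERETMzMzIiIiIiIiIiIiIiIiIiIiIiIiERERERERERERERMzMzMiIiIiIiIiIiIiIiIiIiIiIiIiEREREREREREREzMzMyIiIiIiIiIiIiIiIiIiIiIiIiIREREREREREREzMzMzIiIiIiIiIiIiIiIiIiIiIiIiIhEREREREREREzMzMzMiIiIiIiIiIiIiIiIiIiIiIiIiERERERERERETMzMzMyIiIiIiIiIiIiIiIiIiIiIiIiIhERERERERETMzMzMzIiIiIiIiIiIiIiIiIiIiIiIiIiERERERERERMzMzMzMiIiIiIiIiIiIiIiIiIiIiIiIiIRERERERERMzMzMzMyIiIiIiIiIiIiIiIiIiIiIiIiIhEREREREREzMzMzMzIiIiIiIiIiIiIiIiIiIiIiIiIiEREREREREzMzMzMzMiIiIiIiIiIiIiIiIiIiIiIiIiIRERERMzMzMzMzMzMyIiIiIiIiIiIiIiIiIiIiIiIiIhERERMzMzMzMzMzMzIiIiIiIiIiIiIiIiIiIiIiIiIiEREREzMzMzMzMzMzMiIiIiIiIiIiIiIiIiIiIiIiIiIRERETMzMzMzMzMzMyIiIiIiIiIiIiIiIiIiIiIiIiIiERERMzMzMzMzMzMzIiIiIiIiIiIiIiIiIiIiIiIiIiIRERMzMzMzMzMzMzMiIiIiIiIiIiIiIiIiIiIiIiIiIiEREzMzMzMzMzMzMyIiIiIiIiIiIiIiIiIiIiIiIiIiIREzMzMzMzMzMzMzIiIiIiIiIiIiIiIiIiIiIiIiIiIhEzMzMzMzMzMzMzMiIiIiIiIiIiIiIiIiIiIiIiIiIiEzMzMzMzMzMzMzMyIiIiIiIiIiIiIiIiIiIiIiIiIiIjMzMzMzMzMzMzMzIiIiIiIiIiIiIiIiIiIiIiIiIiIjMzMzMzMzMzMzMzMiIiIiIiIiIiIiIiIiIiIiIiIiIiMzMzMzMzMzMzMzMzMzMzMiIiIiIiIiIiIiIiIiIiIiIzMzMzMzMzMzMzMzMzMzMzMzIiIiIiIiIiIiIiIiIiIjMzMzMzMzMzMzMzMzMzMzMzMzIiIiIiIiIiIiIiIiIiMzMzMzMzMzMzMzMzMzMzMzMzMiIiIiIiIiIiIiIiIiMzMzMzMzMzMzMzMzMzMzMzMzMzIiIiIiIiIiIiIiIiMzMzMzMzMzMzMzMzMzMzMzMzMzMyIiIiIiIiIiIiIiIzMzMzMzMzMzMzMzMzMzMzMzMzMzIiIiIiIiIiIiIiIzMzMzMzMzMzMzMzMz"/>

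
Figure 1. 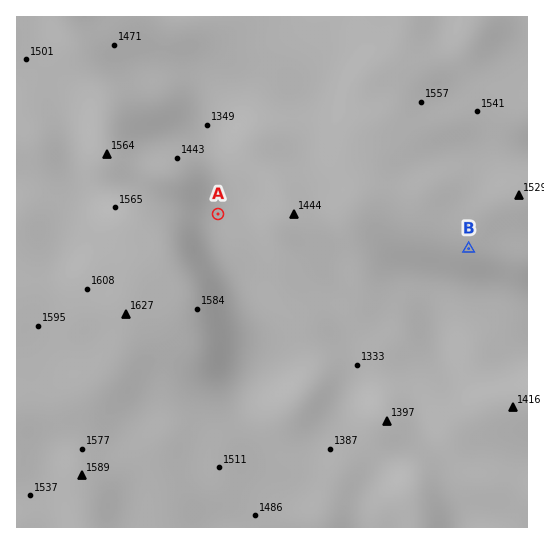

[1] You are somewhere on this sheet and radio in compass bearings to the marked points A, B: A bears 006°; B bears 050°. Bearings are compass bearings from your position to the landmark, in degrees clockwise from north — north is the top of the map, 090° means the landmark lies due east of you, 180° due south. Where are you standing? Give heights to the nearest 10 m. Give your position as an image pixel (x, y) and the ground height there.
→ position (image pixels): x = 190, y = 483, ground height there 1520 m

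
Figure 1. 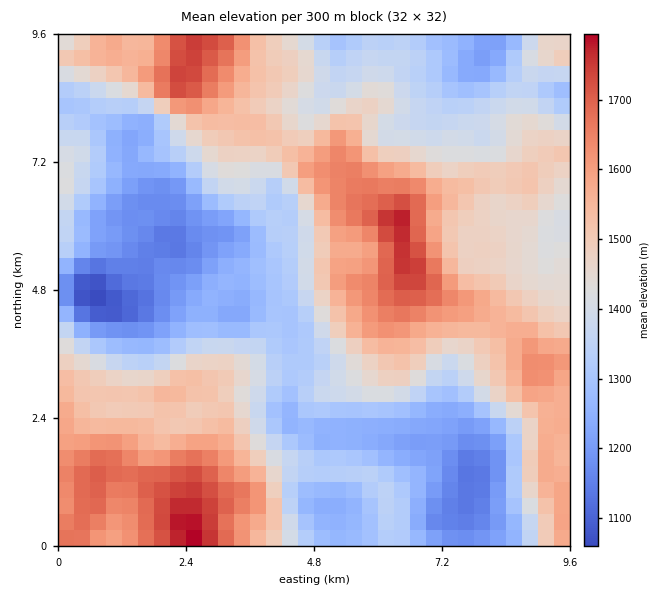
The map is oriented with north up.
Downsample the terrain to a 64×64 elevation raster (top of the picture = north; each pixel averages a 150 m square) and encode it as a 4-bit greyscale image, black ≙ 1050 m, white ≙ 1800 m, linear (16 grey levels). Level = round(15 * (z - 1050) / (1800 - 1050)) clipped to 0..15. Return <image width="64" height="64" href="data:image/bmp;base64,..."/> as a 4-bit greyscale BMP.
<image width="64" height="64" href="data:image/bmp;base64,Qk12CAAAAAAAAHYAAAAoAAAAQAAAAEAAAAABAAQAAAAAAAAIAAATCwAAEwsAABAAAAAAAAAAAAAAABEREQAiIiIAMzMzAERERABVVVUAZmZmAHd3dwCIiIgAmZmZAKqqqgC7u7sAzMzMAN3d3QDu7u4A////AM3cu7u8zd7v//7cy6qYh2VURERVVmVUQzMzMzRFZ4q6zdzLu7zN3u//7tzLqpmHZVRERFVWZUQzMiIzM0RXirvM3cy7vM3e7//u3Mu6qYZVREREVWZlQzIiIiIzRGeKu8zd3Mu83d7v/+7cy7updlRERERVZmVDIiIiIjNFZ4q7zM3czMzd3u7u7t3Mu6l1VERERFVmZUMyIiIiNEVomru8zd3MzN3e7u7u3dzLqGVEREREVWZlRDMiIiI0Vniau8zN3czM3d7u7u3d3MuoZUREREVWZmVUMyIiIjRWeaq7zN3dzM3d3e7u7dzMy5hlVVVVVVZmVVQzIiIiM1aJq7vM3d3czd3d3u7dzMu6mGZVVVVWZmVVREMyIiIjRomruszN3d3d3d3d3d3Lu6mIdmZmZmZmVVREQzIiIiNGiquqzM3d3czLzM3d3Mu6qYd2ZmZmZVVURERDMiIiI0aKq6q7zM3My7q7zMzMu6qYd2ZlVVVVRERDMzMyIiIjRoqrqru7zMy7qqq7u7u6qYd2ZVVEREREQzMzMzMiIzNGiauqu7u7u7uqqqqqq6qZh2ZVREREREREMzMzMzMzNFaJq6q7qqqqqqqpmZqqqph3ZUREREREREREQzMzMzNEVomruruqqqqqqpmZmZqqmHZVREVERERERERERDMzNEVniau6uqmZmZmZmZmZmamYdlREVVVVVVVUREREQzRFZniZqrq6qZmZmZmaqZmZmYh2VERWZmVWZmVVVERERFZ3iaqqqqqZmZmZmaqqmZmZh3ZlVVZmZnd3d3ZlVERVZ4iaq7qqqpmZmZmaqqqqqZiId2VVVnd3d4iIh3ZlVWZ4iaq7u7qqmZmZmZmaqqqZmYh3ZlVWZ3d4iIiIh2ZmZ4iZq7zLuqmZmIiIiIiZqZmZiIdmVVZmd3iImZmIdmZ3iZmrvMu7mZiId3Zmd4iZmZmId2ZVVWZ3eIiZmZh3ZniJmqvMy7uYh3dmZVVmd4iIiId3ZVVVZneImZmqmYd3eImaq7zLu4h2ZVVVVVVmd3d3d3ZlVVVmd4maqqqpmIiImZqru7u7h2VURERERFVmZmZmZmVVVWd4maq7qqqZmZmZqqu7uqp2VEMzMzM0RVVVVVVWVVVVZ4mqu7u7qqqqmqqqq7upmnVDIiIiIzNERERERFVVVVZomqu8zMu7uqqqqqqqqqmZVDIREREiIzRERERERVVVVniaq7zMzMu7u7u6qqqpmYlDIQABERIjM0RERDRFVVVWeJqrvMzdzMy7u7qqqpmYiDIQAAEREiMzREREREVVVWeJqrvMzd3d3MzLuqqpmYiIMhAAERESIzM0RERERVVVZ4mrvMzd3d3dzLu6qpmYiIgyEAERIiIjMzRERERFVVZnibvMzN3u7t3LqqqZmIiIiEIRERIiIiMzM0RERFVVVmiau8zM3e7u3LqZmZmIiIiIQyERIiIiIiIzNEREVVVWeJq7u7zd7u7cupmZmIiIiIhUMiIiIiIiIiIzRERVVVZnmru7u83u7tupmImYiIh4iGVDMzMiIiIiIjM0REVVVmeKq6q7ze7ty6mZmZmIiHiIZlQzMzIiIiIiMzM0RVVmZ4mru7vN7u3LqZmZmYiId4dmVDMzMiIiIiIzMzNFVmZniru7vN7u3LqZmZmYiIh3d2ZUMzMyIiIiIzMzNEVmZmeKu7zN3v7cupmZmYiIiHd3dlQzMzMzIiIjMzNEVWZWZ5q8zN3v/ty6mZmYiIiIh3d2VEMzMjMyIjMzREVWZVZ4m8zN3e7+3LqpmZiIiIiHd3ZVRDMyIiIiM0RVVmZlVnirzM3d3e7cu6qZmIiImYiHd2VUQzMiIiM0VWZmZmVWiavMzM3d3dy7qqmZiJmZiIiHdlVEMzIiM0Vmd3d2ZWeau8zMzMzNzLqqqZmZmZmYiId2VURDMzMzRWd3d3ZmeKu8zMzMzMzLqqqqmZmZmZiIh3ZlVEMzMzRWd3d3d3eJu8zMzMy7u7qZmZmZmZmZmYh3dmVURERERVZ4iIiHiJq7vMzMu7qqqZiIiZmZmZmZmXd3ZUQ0RFVWZ4iIiIiJmqu7zMu6mZmYiIiIiIiImZmZd3dlRDRFVWZ3iJmZmZmaqrvMy5mIiIh3d3d3d4iZmZlnd2VENERWZ4iZmZmZmZmZq7y6mHd3d3d3d3d3iImZmWZmVURDNEVniZmZqqqpmYiau7qHd3d3d3d3d3eIiIiIZmVVREQ0RXiZqqqqqqmYiImqqYh3d2ZmZ3d3d4iIiHdmVVVVRERXiaqqqqqpmYh3eJmZmId3ZmZmZ3d3iIiHdlVVVVVVVniru6qqqZmYiHd3iJmZiHd2ZmZmZnd3d3ZmVVVmZmZ4m8zMu6qpmZiId3d3iImId2ZmZmZmZ3d2ZlVVVmZ3eJq83d3Mu6qZmYiHdnd4iIh3ZmZVVVZmZmZVVGZmd4iJq83u7dzLqqmZmId3Znd4h3ZmZVVEVVZmZmVVd3eImZq8ze7t3Mu6qZmZiHdmZ3d3ZmZVVERERVZmZmaIiZmaqrvN3u3dzLqpmZmIdmZmd3ZmZlVUQzNEVnd3d5maqqqqq7ze7t3MuqmZmYh2ZmZmZmZmZVRDMzRWd4iJmZqqu6qqvN7u3dzLqZmZiHZVZmZmZmZVVEQzNFZ4iZmImaq7qqq83u7t3cupmYiHZlVWZmZmZVVERDMzRWiJmXeJqruqqrze7u7dy6mZiHZlVVVmZmZlVVVEQzNFZ4iI"/>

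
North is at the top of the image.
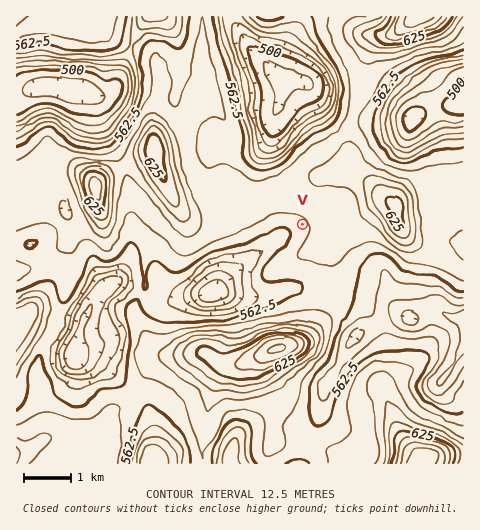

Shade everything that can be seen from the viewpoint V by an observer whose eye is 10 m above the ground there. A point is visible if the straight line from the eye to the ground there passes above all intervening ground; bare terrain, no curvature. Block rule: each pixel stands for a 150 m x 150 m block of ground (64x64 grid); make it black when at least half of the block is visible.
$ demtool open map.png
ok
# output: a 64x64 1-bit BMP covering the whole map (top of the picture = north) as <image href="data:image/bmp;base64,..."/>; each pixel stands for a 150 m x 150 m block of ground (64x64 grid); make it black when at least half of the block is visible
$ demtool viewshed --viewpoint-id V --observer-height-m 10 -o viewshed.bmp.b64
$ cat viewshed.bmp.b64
<image width="64" height="64" href="data:image/bmp;base64,Qk0+AgAAAAAAAD4AAAAoAAAAQAAAAEAAAAABAAEAAAAAAAACAAATCwAAEwsAAAIAAAAAAAAA////AAAAAADAAAAAAAB/gOAAAAAAAH/w8AAAAAAAf//4AAAAAAB///gAAAAAAH//+AAAAAAA//9wAAAAAAD/+DAAAAAAAP8AAAAAAAAAnAAAAAAAAAGIAAAAAAAAAfgAAAAAAAAA+AAQAAAAAAD8ABAAAAAAAP8AEAAAAAAAf8AQAAAPgAA/4AAAHD/wAAAACAA////AAAAEAD////AAAAYAP///+AAAAgB////4AAACAH////wAAAMA//AH/AAAAQB/4AB4AAABAD/gAAAAAAAAP+AAAAAAAAAB4AAAAAEAAAHwAAAAAAAAAPA+AAAAAAAA+H/4AQAAAAB///wDAAAAAH///AYAAAAAf///DgAAAAD////+AAAAAP////4AAAgA/////AAACAH////8AAAIAfj///gAABgD8A//8AAAEAPgB//gAAAAB8AAf+AAAAAHwAAHgAAAAA/AAAMAAAAAD8AAAAAAAAAPwAAAAAAAAA/AAAAAAAAAD4AAAAAAAAAPgAAAAAAAAA+AAAAAAAAADgAAAAAAAAAMAAAAAAAAAAgAAAAAAAAACAAAAAAAAAAIAAAAAAAAAAgAAAAAAAAACAAAAAAAAAAIAAAAAAAAAAAAAAAAAAAAAAAAAAAAAAAAAAAAHgAAOAAAAAA/gAD8AAAAAA/wAfwAAAAAA/gH/AAAAAAB+A=="/>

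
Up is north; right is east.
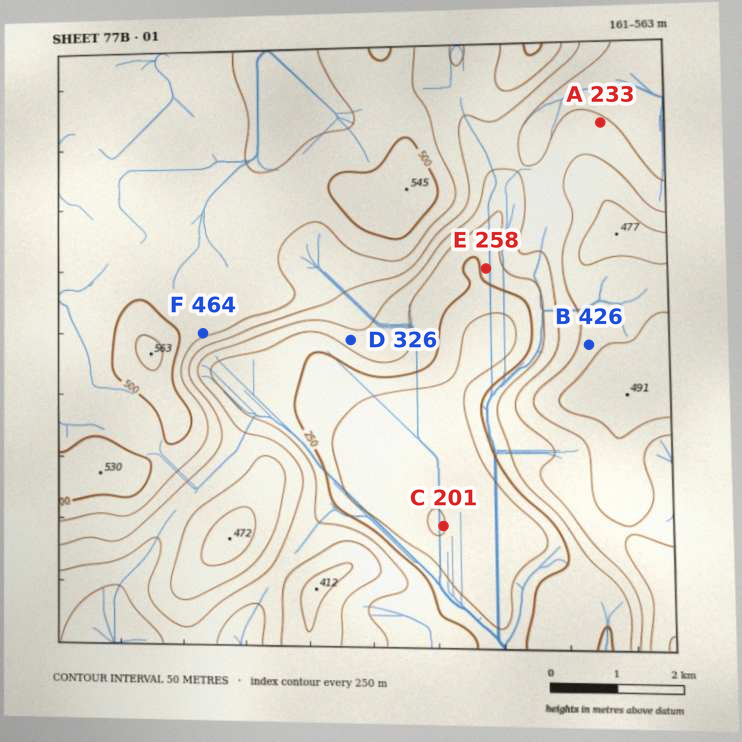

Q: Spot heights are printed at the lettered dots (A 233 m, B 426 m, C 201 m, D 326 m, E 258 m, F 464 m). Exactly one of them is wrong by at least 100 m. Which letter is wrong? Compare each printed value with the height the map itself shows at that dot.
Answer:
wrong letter A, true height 358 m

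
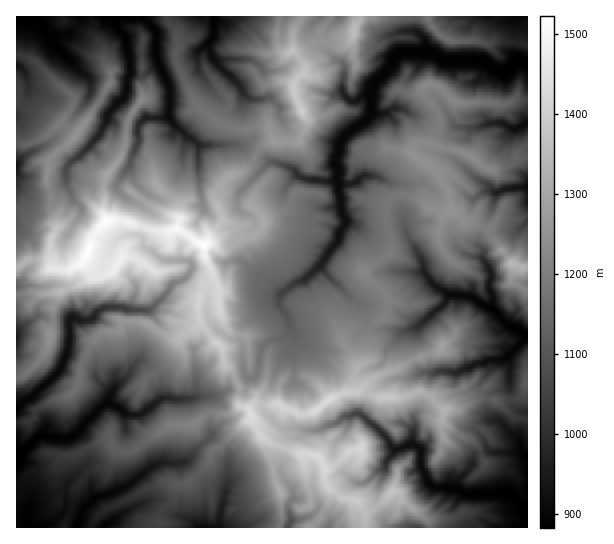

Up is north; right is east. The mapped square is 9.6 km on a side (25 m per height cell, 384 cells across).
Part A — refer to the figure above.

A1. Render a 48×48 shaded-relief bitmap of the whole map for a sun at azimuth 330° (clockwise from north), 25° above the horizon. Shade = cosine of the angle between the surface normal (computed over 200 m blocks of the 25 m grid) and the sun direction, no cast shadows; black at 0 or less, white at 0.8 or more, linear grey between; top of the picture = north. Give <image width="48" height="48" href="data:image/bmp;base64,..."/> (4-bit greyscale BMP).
<image width="48" height="48" href="data:image/bmp;base64,Qk32BAAAAAAAAHYAAAAoAAAAMAAAADAAAAABAAQAAAAAAIAEAAATCwAAEwsAABAAAAAAAAAAAAAAABEREQAiIiIAMzMzAERERABVVVUAZmZmAHd3dwCIiIgAmZmZAKqqqgC7u7sAzMzMAN3d3QDu7u4A////AHh3lpc4y6h1M0dneWRpZHdjIABndlVneHiHhpp2i7llREiHd2V3dFdlMhR4mph3iHeIdmm6h4l1RVeYh1SGZWmJdEirq8uoh3d3d1VZu4d2VVaZiHVnZnq86WWZmGZ3d5h2aHVCWtu7hVWJmJZXZ2Vq/GViNWIkZ6mHVXdjEozMyEV3h4dmd1QA30VhAYdEZ6uZl2d1MRV3q2RmZmeIiYYgP9emADh2dnrMzbh4liEjSaVWRnm7uctiI7maMiVWdkWai+yZy4Q0JKlVZ3mr3M63QAVIVVZmVXNGM67aztuIdFmGeGVDWc63IwRmQlZ2Rck0MDzriu7cyoqZh2ZkABaSEgKIUhNEVa2mQQKqYl3c3cy8qpq9kQADQhF5hkNFdQbulRBJhQR2eZnO28zM23MnmIeaqoZYpwA++UMXylNDRlSK27m7zduYmqzdzcmXu3ED/WQijJZkRnRWqqqrzMuql1Znee3KvdkQnoRCSJdlRXZVeYqru7upu4UgACeazttwLaVUNXdkRldUaYmZmau5nMylIQEkntyRG8hVRFd2NodmV4mZmZmpeb7tlVVWeZy0K/+mVnmZZYZoh3mImamYZWv/yFZ4dUekBa/+3Myph2RXmYiImZmZdCGf7Jh3VFRjAAGKma3aiGU2iKmZmZmZh1II/riWQ5hmAAAAAgXcqHU1d4u6mqmIh3h1iqV0RZhmQQAAJCBtyXZFdkfNuph4mYiXMiKINVhTREMxM0IG2nhlZ1NK65h3iHeEIRR5ZGmnl1eFNXhTeGVlVnYhrbqYZVZmVlVYqO3bzZaJZ4dVRTI0RWdiLfuphUVXd2ZZ297qvsdpl3UzaDM0M1Z1Ff26l3VndkR6vLzbjvpVZomFrJZmY0Z3QK/Kh3aIZVV4m6vdi/2XibzInciJhlZ3c2y5h3iIZmaWV5rNu87bzM3be6mZiHd3ZYiJh3iId5ioV7qrvL7Mu6vcmpiKiIl2VJmZl3iZiIm9lsuZusyrupm8q7dqpnq7lp3cuYmZh2dZp8qWq7uH25mbvNlWuWioiZrMqYiIh2QQEsqlbcyjrLmKvN2meoVTBZU3d3d4h2VUIJzHB+3HTLmJve3bZVMkE7pVZ4iIh3eahUnMUG/bTLqqusu6lTQ0Mr+5mZmYmamKy6mapAn9WriqhnZ3mIhiAF/+zMuYisyZ3rvKqyDedumXVmeJmapyAAbv/dyodnmWapq8q7BvwFi3Z4msyqplQgBM3dqYZCIzEYqruNcM9gGbmamc3JiGaXRZhYd4Z2VVQoqpqa0A/WOLuqmamXeFM5Nqxnh3mszNyJmZu72An6eJuqqniIpzIDAG787Lur3d7bmru7qzfap5mrqIqqylUiMAn+/83bmpvJmqqom2iYmJmbh4mIipdjUQK+zsmqhleJqpmau4mXmmSbmamqiJhkMxA4iWEBIzRbqYmry5mmq4NK3LzMuZmIMTETRDMjNWZ6mHeruqrJiqlY3d3MyJqsgRISM2iaupmpmHV6qpncaKqovNzc2XuuwwAAAIqau6qg=="/>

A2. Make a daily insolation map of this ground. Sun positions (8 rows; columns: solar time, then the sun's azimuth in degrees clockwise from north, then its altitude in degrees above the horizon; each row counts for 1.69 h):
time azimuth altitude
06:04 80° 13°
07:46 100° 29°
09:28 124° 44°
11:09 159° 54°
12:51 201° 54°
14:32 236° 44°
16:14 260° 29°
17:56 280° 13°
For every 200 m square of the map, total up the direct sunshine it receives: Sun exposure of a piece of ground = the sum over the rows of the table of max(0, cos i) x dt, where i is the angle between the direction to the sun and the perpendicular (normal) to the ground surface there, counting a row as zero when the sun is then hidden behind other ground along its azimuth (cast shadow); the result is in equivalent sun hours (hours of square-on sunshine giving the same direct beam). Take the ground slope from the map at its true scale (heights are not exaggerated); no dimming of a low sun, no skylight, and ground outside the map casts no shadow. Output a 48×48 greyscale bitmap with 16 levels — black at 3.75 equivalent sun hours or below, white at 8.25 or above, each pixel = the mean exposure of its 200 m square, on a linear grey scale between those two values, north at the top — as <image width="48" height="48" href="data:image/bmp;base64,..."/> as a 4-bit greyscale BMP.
<image width="48" height="48" href="data:image/bmp;base64,Qk32BAAAAAAAAHYAAAAoAAAAMAAAADAAAAABAAQAAAAAAIAEAAATCwAAEwsAABAAAAAAAAAAAAAAABEREQAiIiIAMzMzAERERABVVVUAZmZmAHd3dwCIiIgAmZmZAKqqqgC7u7sAzMzMAN3d3QDu7u4A////AN3cvL3KrM3M3u3dush33N3c3tzd3tzd3NzdzbreuKze7srd3cndvt3d7tyVdry7zN3czdp43sze7cm9zet73uy6zsQGVCR6zd3dzd7qad7u7cq83crc3ZVGWnZDit3d3c3d293u2Hq5ztvM3L3t27yzBkdr277u7KvN7s3e7qVWfevd3M3d3N7aA6Nd7YvtzMzt3u3e7u3tu9ve7d3euM7cYAEs7tl4q9llNZ3cve7u2pzu7tt2ioi5ZQJq7OzN3N2suXnKas7u7Kzu27qWSYdBCai8vKq6vO7d7YaJd3rN29y+273dsxIQiInd28p63Wve7tZDZTeHeczLq97d7pI67svM3t3sy6Wu7u1q3aMzRmeXu7ZljuzO7u7sic7t3upWre243e3O3Lpmd0V3lr3bmZy5mqu4jd2Ci8vZe97uzu7HWZush2msl2IkUomqe77XGczdyb7evd7LqpmoiaunrduVRARWennqNN7u683uvsyrurqqu6q8iK3t3chleZzMVL7u3d7ure3buczMzLqZmIec3M3NlJm8Us3u7e7e7bet27zMzMu7yXWIrMzMucvKUiWc7uq83a2nm8vNzLzMvKVFi8uYnOuLhFGJZSmrzNy7qrvNzLvM3N1Udoh53d3dy9kgRoedzNqru4vcy8u8ze7VJUKN3d3u7N3MzNiKvMzLu6e7u6vd3LqHRGyc3pqqzd3u2+1lnNqrzNk2qK3dy6lX3cpr7Mzu7t3uze7ZW8eszN7VSd3bqYZ97tgp3rurnO3N3bVWfIac3M3cWMu83uqt7aN62UWKeM3LyWzczL3t3czdonqrzbfOyYi8NYWKaJzKu97c28ve7t3d2Cq7y6ztzdzGZ6mKlnzdvO3tZXvM3dzd2jaby73d3u7KqLqIhzfdyFR6g2y6vMzMzGbMzNzM3dyt28uoholDE4p0ZLqLyrzchUvNzN3t3at7yKq7l7Rje5eIuLqquqvd61rcze3LyoZVqpvLeoh2t82XdqzHrLm5dURruru8y9pzFZq8ervJSrqZd5zdfNkCR5lDjN3dzInd3a28iLmMaKmpdoibxla9tWze7d7suc7MzbecwzeJhqqohph4zM7uxkvu7d27veuJzet33UO5kqmIZVeavu7sp0fMzLvNyXmpipnMnME3oahVju7uzLvNzHAGmJqrqoipVbqbyckEoTZJ7u3LzJrO7dsgNJm8urdGl8y5qHkki0Zs7cuYmnzcze7GOFnMzd3t3du6iymAC9pHy6uWVXu5pWFous7c3u7t7ru82lS3F6hJuZtVy8y5mTqHjd3dtSQxSLvMcyeYFINbmLYrzNvN7Xq3FHa5NWNVV3zGRJy6NkOsiWLOqHasrIvLcHEQBGmbp911etyWOGe6dyqHjd25uZy7twUlqqvezJZ6vbmXane8pJ3dyru5re29y6qr3d3b3Ym8yaqGmpes21Z3eJiKzM3MrNu7yqq8zLvN3Kh62Eq6mph5mpm5uZu862e7d2eIqszcy7q8l7y4eby4mJisiljN3d3Ymaibuw=="/>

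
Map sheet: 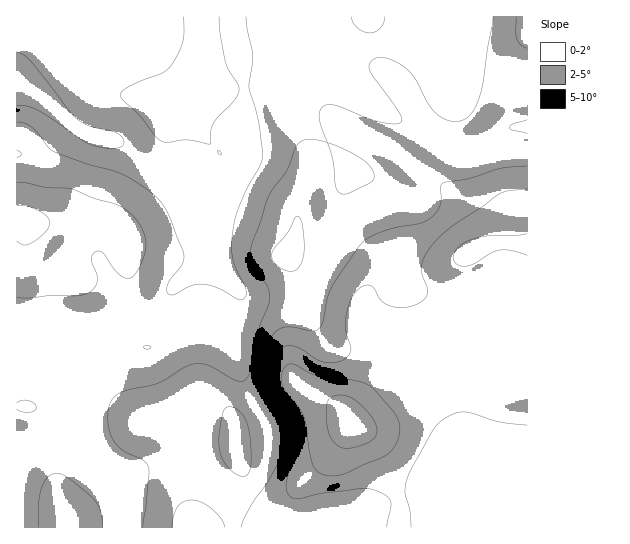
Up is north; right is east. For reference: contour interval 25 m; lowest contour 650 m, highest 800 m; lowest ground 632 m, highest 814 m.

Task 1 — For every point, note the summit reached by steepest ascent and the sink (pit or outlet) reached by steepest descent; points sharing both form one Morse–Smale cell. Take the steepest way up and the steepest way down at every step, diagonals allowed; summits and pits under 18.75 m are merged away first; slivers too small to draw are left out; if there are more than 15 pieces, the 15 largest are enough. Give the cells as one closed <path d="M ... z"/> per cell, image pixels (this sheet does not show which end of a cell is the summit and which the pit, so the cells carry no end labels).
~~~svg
<path d="M469 16l-452 0-1 137 3 2 19 0 5-3 22-23 3-4-1-5 23 16 23 4 9 4 28 24 23 11 7 6 8 16 5 18 19 31 3 12-24 11-18 14-2 6 0 14 8 28-9 5-16 7-13 0-19-8-15-10-13-1-17 7-15 10-15 7-17 1-13-2-1 100 31-7 36 0 10 14 26 24 5 20-1 26 336 0 1-17-8-38 0-11 3-7 0-13-3-8-13-21-24-27-3-5-3-26-5-16-3-2-12 0-20 5 4-4 4-24 6-11 18-20-5-26-13-36-6-30-10-14-16-6-10-14-19-20-24-17-7-3-16 0-18 6-16-2 3-11 0-28-4-23 29 4 28 10 18 3 16 5 32 16 32 22 31 13 20 19 16 8 16 0 32-7 17 0 1-67-66-10-17-8-1-10 20-20 5-12z"/><path d="M242 59l-2 0 0 6 4 17 0 28-3 11 16 2 18-6 16 0 7 3 24 17 19 20 10 14 16 6 10 14 6 30 13 36 5 26-18 20-6 11-2 19-4 8 18-4 12 0 3 2 5 16 3 26 3 5 24 27 13 21 3 8-3 31 8 38 0 16 67 1 1-375-18-1-32 7-16 0-16-8-20-19-31-13-32-22-32-16-16-5-18-3-23-9-27-3z"/><path d="M69 121l-8 13-18 18-5 3-22-1 0 196 14 3 17-1 15-7 15-10 17-7 13 1 15 10 19 8 13 0 16-7 9-5-8-28 0-14 8-12 36-19-3-12-13-20-14-36-7-11-28-15-28-24-9-4-23-4z"/><path d="M83 444l-46 1-16 4-5 4 1 75 106-1 1-25-5-20-26-24z"/><path d="M527 16l-57 0-1 9-5 12-20 20 1 10 17 8 65 9z"/>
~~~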